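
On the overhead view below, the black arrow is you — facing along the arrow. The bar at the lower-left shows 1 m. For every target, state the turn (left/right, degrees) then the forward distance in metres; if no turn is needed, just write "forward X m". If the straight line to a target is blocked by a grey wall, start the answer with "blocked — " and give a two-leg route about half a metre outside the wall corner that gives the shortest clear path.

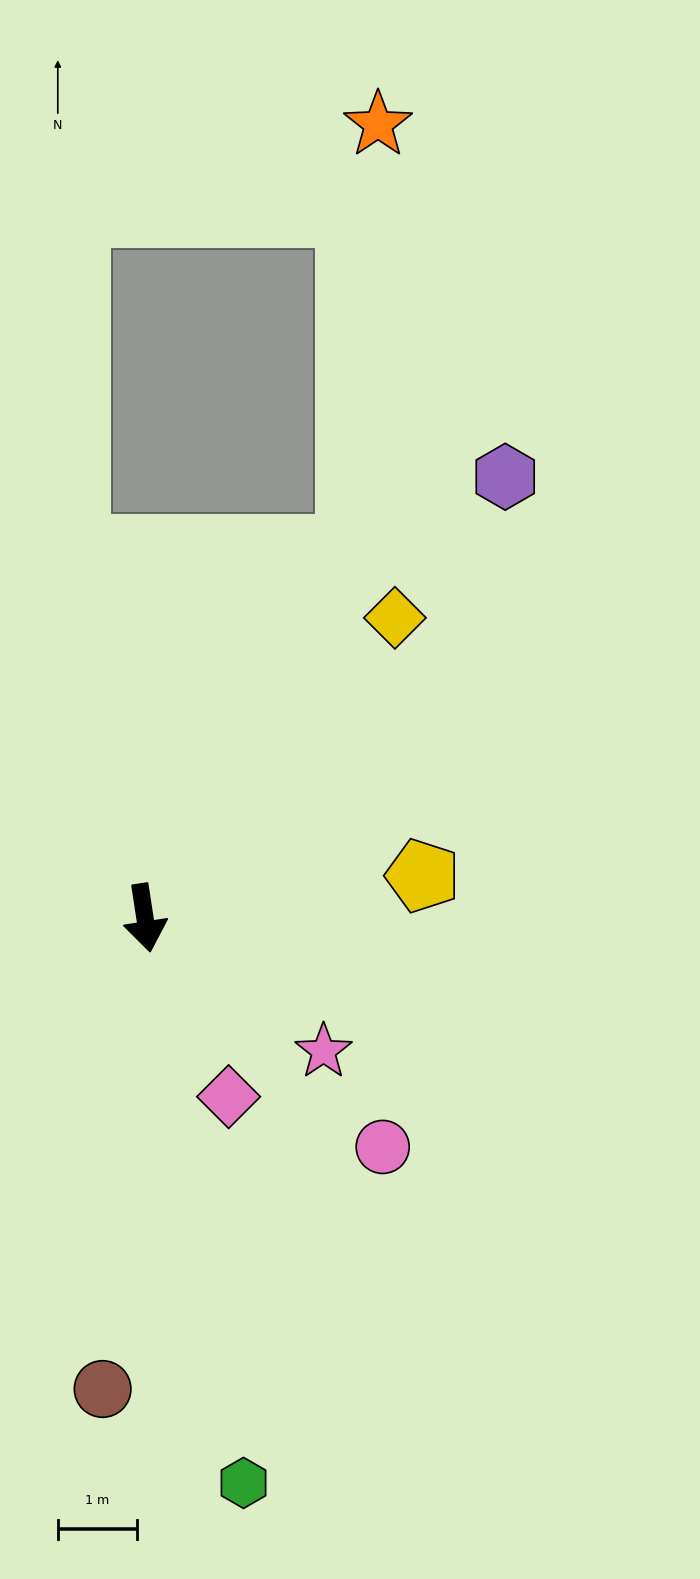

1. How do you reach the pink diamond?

turn left 16°, forward 2.5 m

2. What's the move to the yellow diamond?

turn left 132°, forward 4.9 m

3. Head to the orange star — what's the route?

blocked — turn left 142°, forward 5.3 m, then turn left 25°, forward 5.4 m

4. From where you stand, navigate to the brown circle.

turn right 14°, forward 6.0 m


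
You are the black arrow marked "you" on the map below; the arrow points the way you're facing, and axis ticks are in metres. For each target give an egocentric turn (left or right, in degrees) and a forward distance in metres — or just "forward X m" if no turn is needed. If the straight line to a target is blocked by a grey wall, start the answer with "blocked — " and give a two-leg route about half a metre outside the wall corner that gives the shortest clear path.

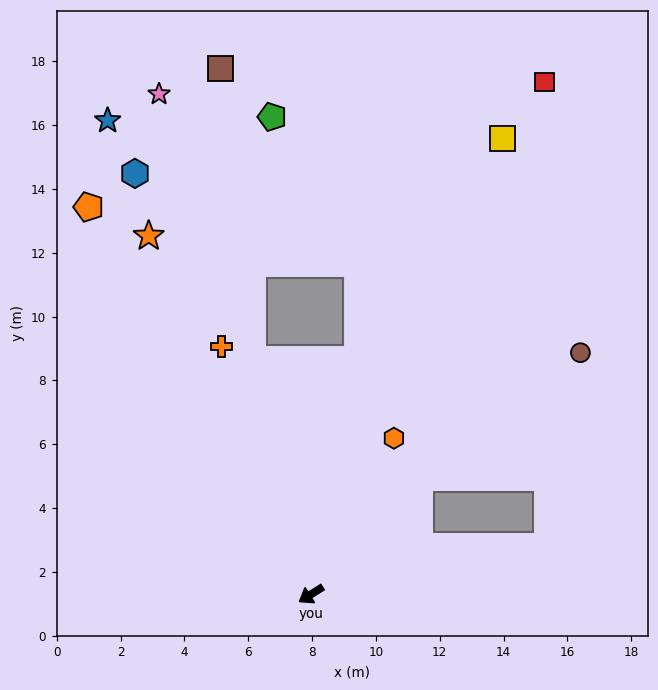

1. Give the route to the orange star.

turn right 98°, forward 12.3 m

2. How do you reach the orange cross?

turn right 102°, forward 8.3 m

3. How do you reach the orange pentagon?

turn right 92°, forward 14.0 m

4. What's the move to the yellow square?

turn right 145°, forward 15.5 m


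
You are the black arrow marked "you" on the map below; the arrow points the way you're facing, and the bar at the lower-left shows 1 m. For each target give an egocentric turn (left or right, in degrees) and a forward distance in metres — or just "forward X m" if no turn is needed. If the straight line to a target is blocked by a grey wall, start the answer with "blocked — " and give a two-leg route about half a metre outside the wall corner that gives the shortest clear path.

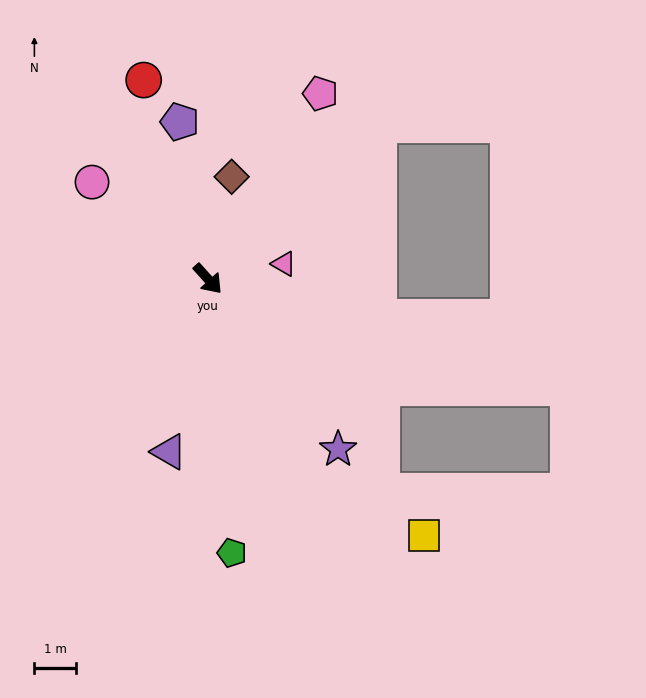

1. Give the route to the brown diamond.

turn left 125°, forward 2.5 m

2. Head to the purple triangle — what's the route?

turn right 55°, forward 4.3 m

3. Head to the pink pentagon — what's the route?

turn left 107°, forward 5.2 m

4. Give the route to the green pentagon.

turn right 37°, forward 6.6 m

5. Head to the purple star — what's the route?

turn right 5°, forward 5.2 m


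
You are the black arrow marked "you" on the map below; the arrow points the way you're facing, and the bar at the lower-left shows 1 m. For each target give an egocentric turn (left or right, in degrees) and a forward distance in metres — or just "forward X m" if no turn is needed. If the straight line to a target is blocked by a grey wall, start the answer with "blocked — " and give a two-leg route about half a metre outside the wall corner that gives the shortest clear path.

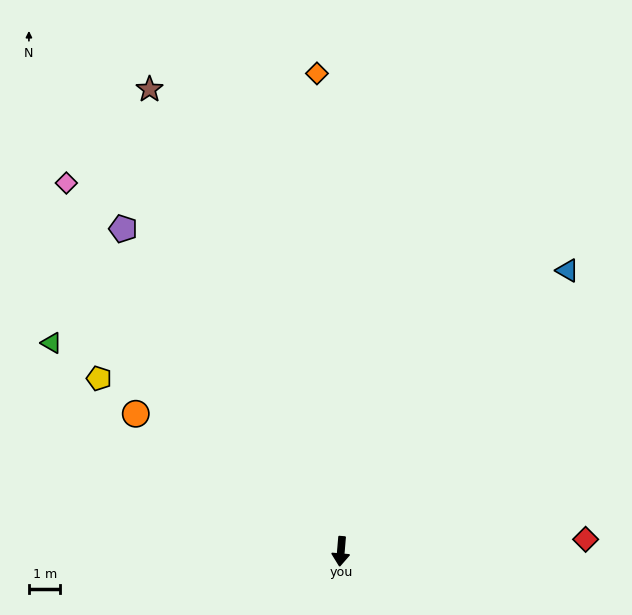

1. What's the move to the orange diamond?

turn right 172°, forward 15.2 m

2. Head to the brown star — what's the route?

turn right 153°, forward 15.9 m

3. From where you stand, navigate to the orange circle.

turn right 119°, forward 7.9 m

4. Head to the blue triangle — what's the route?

turn left 146°, forward 11.5 m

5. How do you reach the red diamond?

turn left 98°, forward 7.8 m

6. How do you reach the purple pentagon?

turn right 141°, forward 12.4 m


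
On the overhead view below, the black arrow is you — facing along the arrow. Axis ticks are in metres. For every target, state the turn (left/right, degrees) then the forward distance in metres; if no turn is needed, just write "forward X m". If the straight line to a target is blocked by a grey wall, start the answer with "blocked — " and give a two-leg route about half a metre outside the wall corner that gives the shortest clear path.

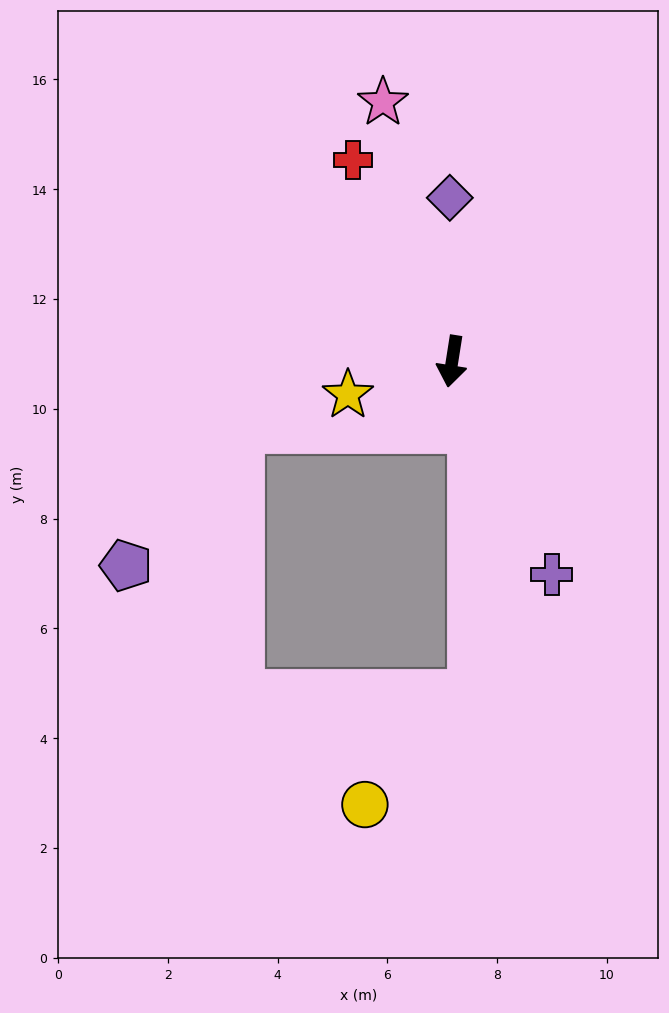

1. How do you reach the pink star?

turn right 156°, forward 4.9 m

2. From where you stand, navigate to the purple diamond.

turn right 170°, forward 3.0 m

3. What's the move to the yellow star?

turn right 63°, forward 2.0 m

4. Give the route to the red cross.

turn right 145°, forward 4.1 m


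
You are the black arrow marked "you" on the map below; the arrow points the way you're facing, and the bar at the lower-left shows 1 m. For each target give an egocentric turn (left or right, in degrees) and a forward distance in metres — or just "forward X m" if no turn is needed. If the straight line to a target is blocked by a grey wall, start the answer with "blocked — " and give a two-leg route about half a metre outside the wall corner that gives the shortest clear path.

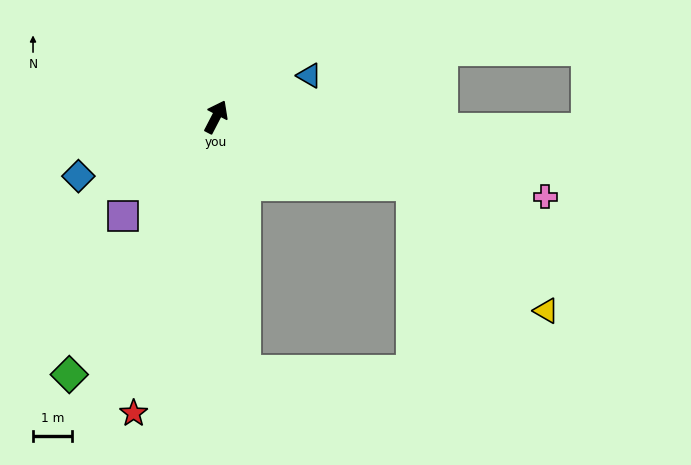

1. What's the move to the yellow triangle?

blocked — turn right 82°, forward 5.3 m, then turn right 24°, forward 4.7 m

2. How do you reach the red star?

turn right 168°, forward 7.9 m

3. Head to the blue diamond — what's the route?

turn left 141°, forward 3.9 m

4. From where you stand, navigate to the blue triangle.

turn right 39°, forward 2.6 m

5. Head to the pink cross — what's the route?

turn right 76°, forward 8.7 m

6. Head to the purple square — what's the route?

turn left 164°, forward 3.5 m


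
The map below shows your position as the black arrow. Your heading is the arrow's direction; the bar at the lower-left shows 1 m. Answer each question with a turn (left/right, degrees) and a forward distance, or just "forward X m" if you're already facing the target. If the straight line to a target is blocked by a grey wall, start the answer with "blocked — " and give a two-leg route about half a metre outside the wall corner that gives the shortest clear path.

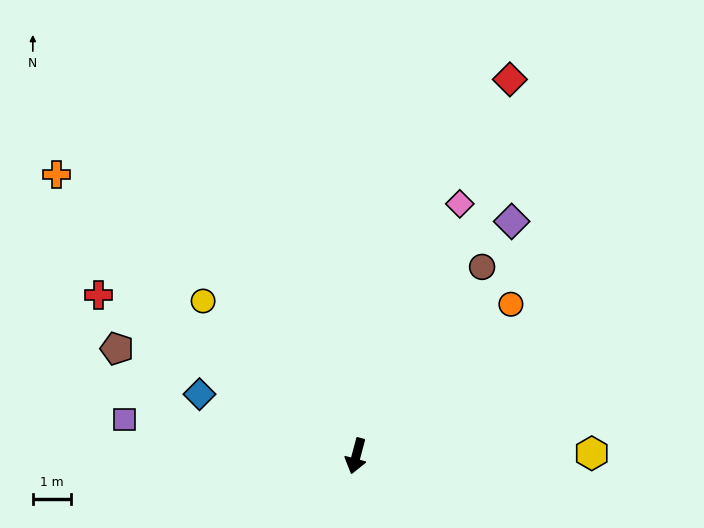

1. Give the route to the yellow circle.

turn right 120°, forward 5.7 m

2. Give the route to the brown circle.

turn left 161°, forward 5.9 m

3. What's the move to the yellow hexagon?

turn left 106°, forward 6.1 m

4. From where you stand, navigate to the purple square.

turn right 84°, forward 6.1 m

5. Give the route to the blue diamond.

turn right 97°, forward 4.4 m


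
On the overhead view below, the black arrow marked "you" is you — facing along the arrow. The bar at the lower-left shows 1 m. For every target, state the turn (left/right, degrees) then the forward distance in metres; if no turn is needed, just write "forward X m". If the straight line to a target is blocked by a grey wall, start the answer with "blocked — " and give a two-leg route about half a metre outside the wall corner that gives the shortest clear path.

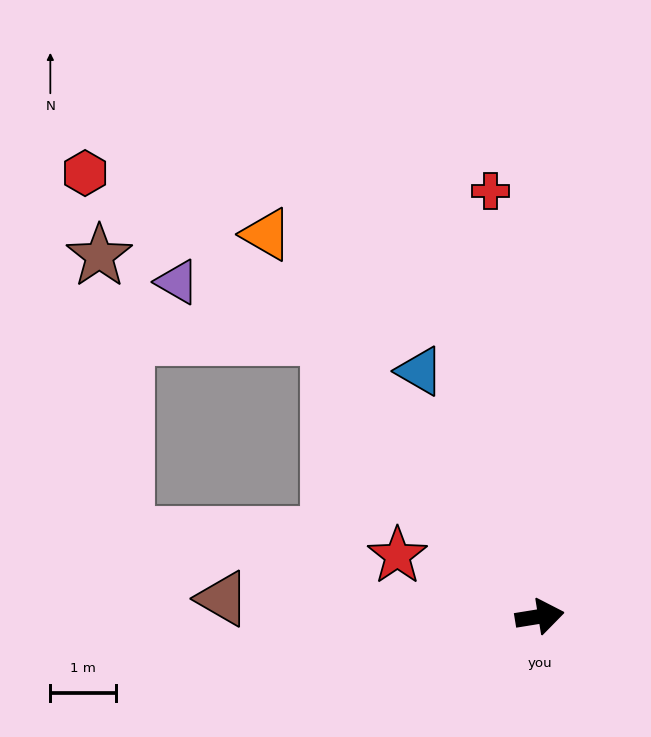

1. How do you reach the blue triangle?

turn left 107°, forward 4.1 m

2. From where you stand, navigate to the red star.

turn left 148°, forward 2.3 m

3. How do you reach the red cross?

turn left 87°, forward 6.5 m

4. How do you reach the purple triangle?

blocked — turn left 118°, forward 5.3 m, then turn left 33°, forward 2.4 m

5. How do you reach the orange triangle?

turn left 116°, forward 7.1 m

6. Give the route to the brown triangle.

turn left 168°, forward 4.8 m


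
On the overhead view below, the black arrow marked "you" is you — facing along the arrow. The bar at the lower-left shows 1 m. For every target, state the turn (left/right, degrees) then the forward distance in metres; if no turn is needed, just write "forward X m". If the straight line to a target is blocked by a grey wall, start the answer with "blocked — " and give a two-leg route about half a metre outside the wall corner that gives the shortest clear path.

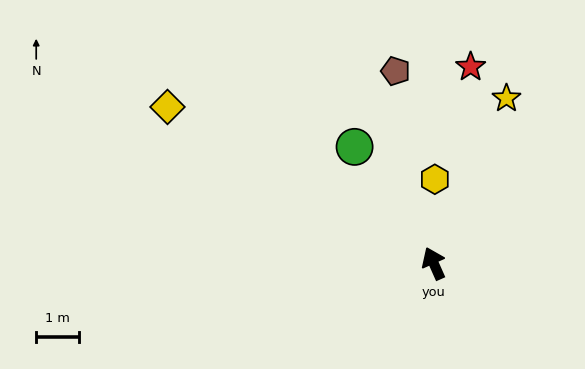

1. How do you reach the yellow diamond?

turn left 36°, forward 7.1 m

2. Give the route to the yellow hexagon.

turn right 25°, forward 1.9 m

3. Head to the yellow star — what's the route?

turn right 48°, forward 4.2 m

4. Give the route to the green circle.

turn left 10°, forward 3.3 m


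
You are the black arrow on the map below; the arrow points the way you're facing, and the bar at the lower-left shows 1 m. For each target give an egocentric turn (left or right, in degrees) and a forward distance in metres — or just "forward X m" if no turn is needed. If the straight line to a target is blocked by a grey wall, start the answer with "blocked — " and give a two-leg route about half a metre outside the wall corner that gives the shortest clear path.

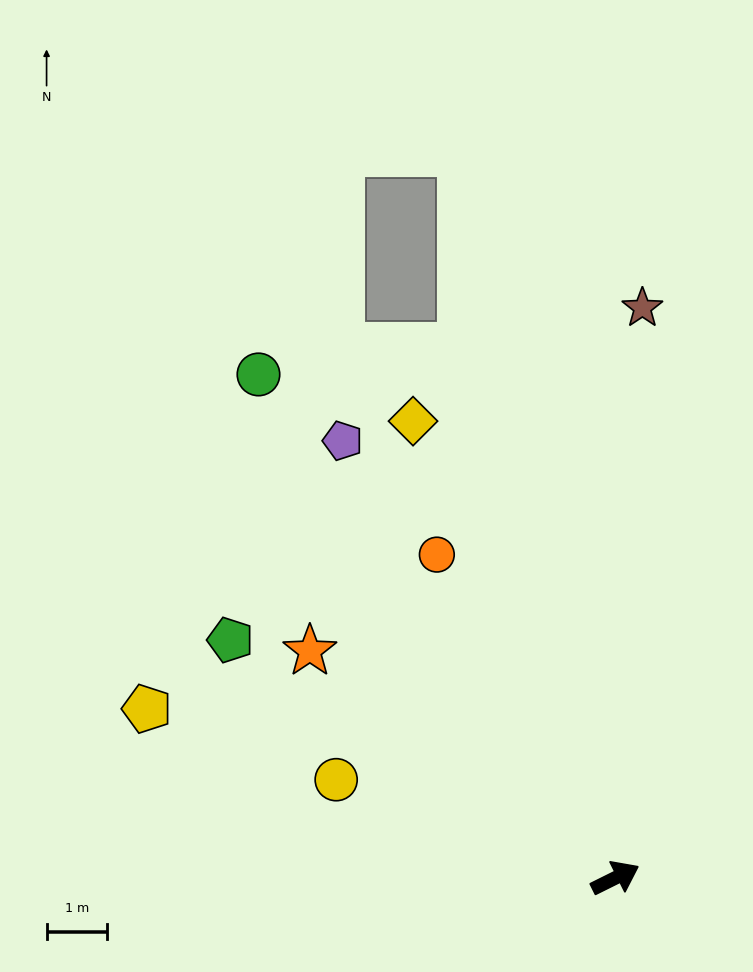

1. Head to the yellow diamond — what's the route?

turn left 87°, forward 8.2 m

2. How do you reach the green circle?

turn left 99°, forward 10.1 m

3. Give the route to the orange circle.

turn left 92°, forward 6.1 m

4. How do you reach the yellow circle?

turn left 134°, forward 4.9 m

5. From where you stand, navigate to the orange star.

turn left 117°, forward 6.3 m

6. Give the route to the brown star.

turn left 61°, forward 9.4 m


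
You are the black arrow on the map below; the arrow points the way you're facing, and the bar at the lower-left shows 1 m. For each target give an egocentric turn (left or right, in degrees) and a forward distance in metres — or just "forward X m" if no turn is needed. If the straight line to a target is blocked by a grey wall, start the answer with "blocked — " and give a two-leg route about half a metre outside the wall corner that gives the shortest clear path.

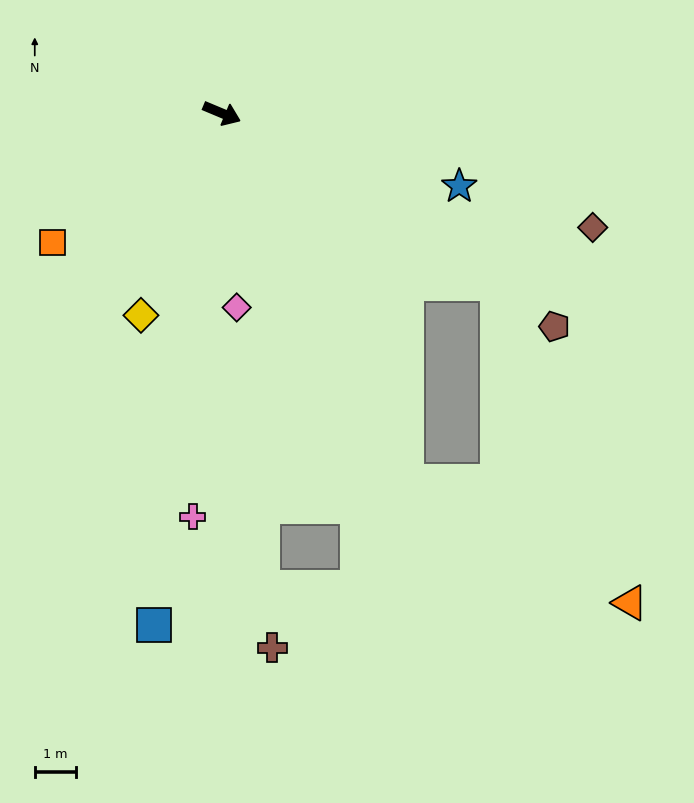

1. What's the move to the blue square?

turn right 75°, forward 12.6 m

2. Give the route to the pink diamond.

turn right 63°, forward 4.8 m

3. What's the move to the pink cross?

turn right 71°, forward 9.9 m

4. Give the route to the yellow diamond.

turn right 89°, forward 5.3 m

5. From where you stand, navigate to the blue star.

turn left 6°, forward 6.1 m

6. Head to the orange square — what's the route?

turn right 120°, forward 5.2 m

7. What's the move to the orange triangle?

blocked — turn right 41°, forward 10.1 m, then turn left 35°, forward 6.2 m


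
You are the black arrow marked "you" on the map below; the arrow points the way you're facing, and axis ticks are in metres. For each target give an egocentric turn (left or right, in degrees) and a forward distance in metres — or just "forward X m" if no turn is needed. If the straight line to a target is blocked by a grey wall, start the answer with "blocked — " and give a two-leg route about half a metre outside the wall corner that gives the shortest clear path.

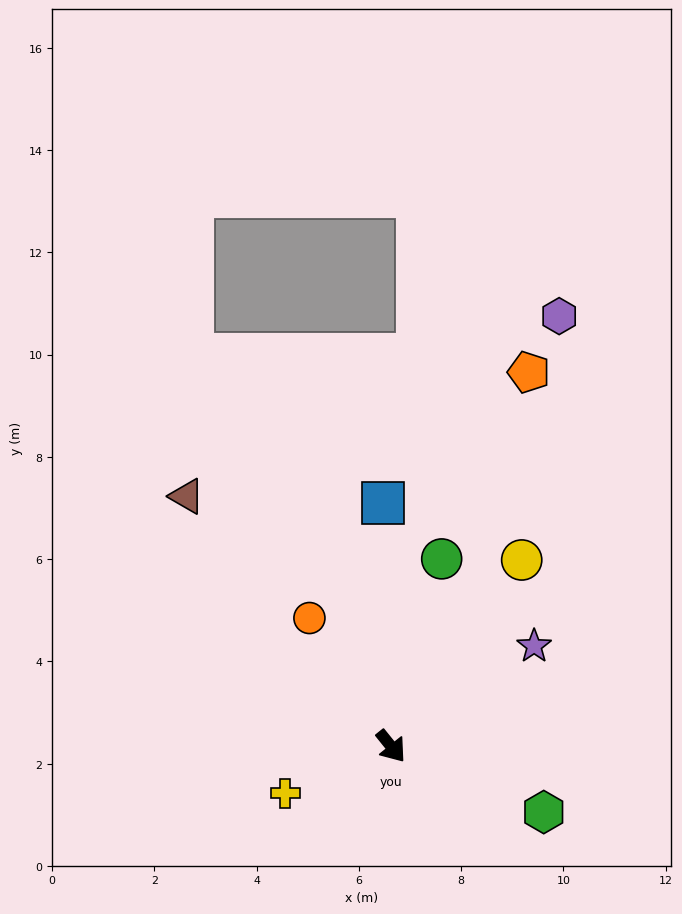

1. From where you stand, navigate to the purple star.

turn left 86°, forward 3.4 m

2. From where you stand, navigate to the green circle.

turn left 126°, forward 3.8 m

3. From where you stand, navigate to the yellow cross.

turn right 105°, forward 2.3 m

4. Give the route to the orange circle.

turn left 174°, forward 3.0 m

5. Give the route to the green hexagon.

turn left 28°, forward 3.3 m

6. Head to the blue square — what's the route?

turn left 143°, forward 4.8 m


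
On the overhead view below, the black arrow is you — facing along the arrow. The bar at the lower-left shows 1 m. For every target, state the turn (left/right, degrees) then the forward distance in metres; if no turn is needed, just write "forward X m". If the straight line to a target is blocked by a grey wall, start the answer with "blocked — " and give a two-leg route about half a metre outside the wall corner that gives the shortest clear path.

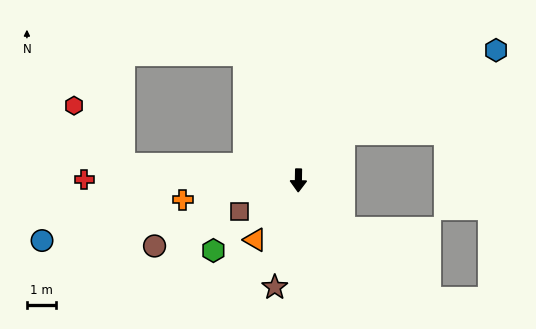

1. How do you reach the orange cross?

turn right 79°, forward 4.0 m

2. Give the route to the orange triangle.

turn right 35°, forward 2.5 m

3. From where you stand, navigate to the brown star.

turn right 12°, forward 3.8 m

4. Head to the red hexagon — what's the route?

blocked — turn right 94°, forward 6.1 m, then turn right 45°, forward 2.7 m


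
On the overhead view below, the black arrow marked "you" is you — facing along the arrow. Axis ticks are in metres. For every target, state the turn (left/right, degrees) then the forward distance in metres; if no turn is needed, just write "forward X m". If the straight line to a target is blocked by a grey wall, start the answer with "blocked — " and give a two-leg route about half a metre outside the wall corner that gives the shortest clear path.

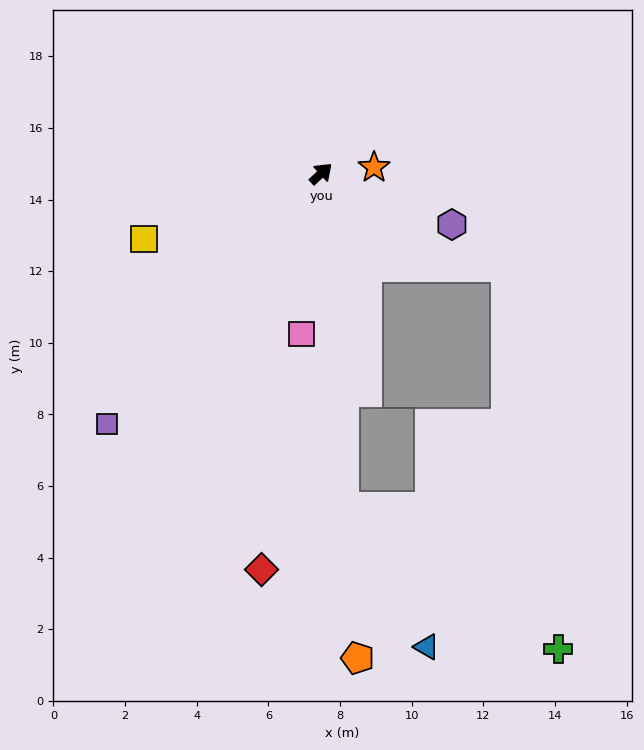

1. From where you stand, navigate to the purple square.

turn right 173°, forward 9.2 m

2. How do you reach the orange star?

turn right 36°, forward 1.5 m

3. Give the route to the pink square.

turn right 140°, forward 4.5 m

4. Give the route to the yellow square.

turn left 158°, forward 5.3 m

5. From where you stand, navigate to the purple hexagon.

turn right 64°, forward 3.9 m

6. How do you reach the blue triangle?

blocked — turn right 129°, forward 9.3 m, then turn left 27°, forward 4.5 m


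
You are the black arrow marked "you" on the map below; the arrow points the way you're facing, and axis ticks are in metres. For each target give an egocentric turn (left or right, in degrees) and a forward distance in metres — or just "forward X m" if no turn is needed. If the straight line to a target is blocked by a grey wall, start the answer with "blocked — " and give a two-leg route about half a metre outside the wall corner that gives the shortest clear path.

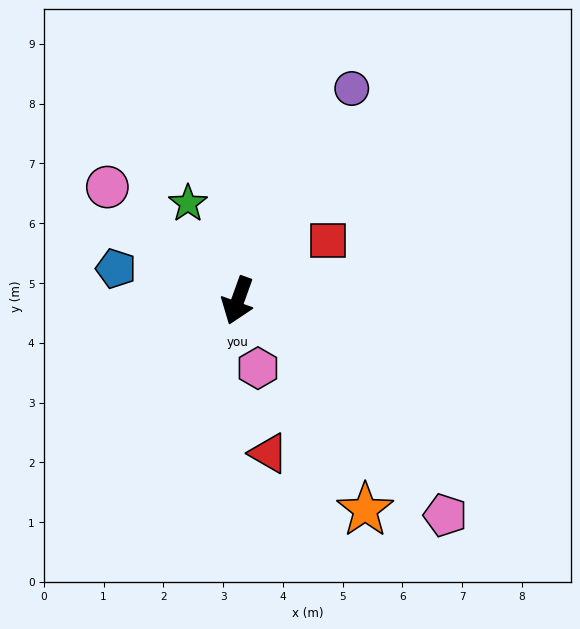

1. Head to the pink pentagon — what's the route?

turn left 64°, forward 5.0 m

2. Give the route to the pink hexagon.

turn left 36°, forward 1.2 m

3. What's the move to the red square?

turn left 143°, forward 1.8 m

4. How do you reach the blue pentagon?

turn right 85°, forward 2.1 m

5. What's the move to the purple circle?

turn left 172°, forward 4.0 m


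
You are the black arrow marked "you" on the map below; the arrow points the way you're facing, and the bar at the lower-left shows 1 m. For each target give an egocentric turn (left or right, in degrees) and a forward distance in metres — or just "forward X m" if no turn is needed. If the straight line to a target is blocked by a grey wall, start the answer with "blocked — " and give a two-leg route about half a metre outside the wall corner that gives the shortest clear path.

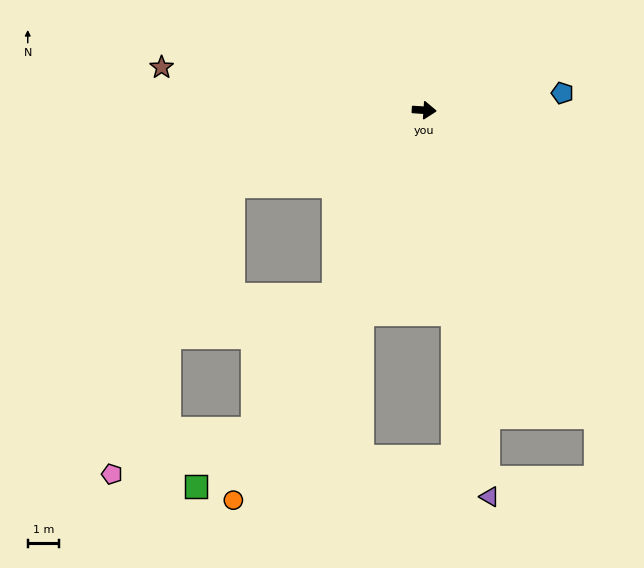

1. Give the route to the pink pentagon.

blocked — turn right 155°, forward 6.6 m, then turn left 46°, forward 10.0 m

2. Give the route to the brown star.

turn left 174°, forward 8.5 m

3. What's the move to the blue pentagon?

turn left 11°, forward 4.4 m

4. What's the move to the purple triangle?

turn right 77°, forward 12.5 m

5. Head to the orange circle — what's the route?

turn right 112°, forward 13.8 m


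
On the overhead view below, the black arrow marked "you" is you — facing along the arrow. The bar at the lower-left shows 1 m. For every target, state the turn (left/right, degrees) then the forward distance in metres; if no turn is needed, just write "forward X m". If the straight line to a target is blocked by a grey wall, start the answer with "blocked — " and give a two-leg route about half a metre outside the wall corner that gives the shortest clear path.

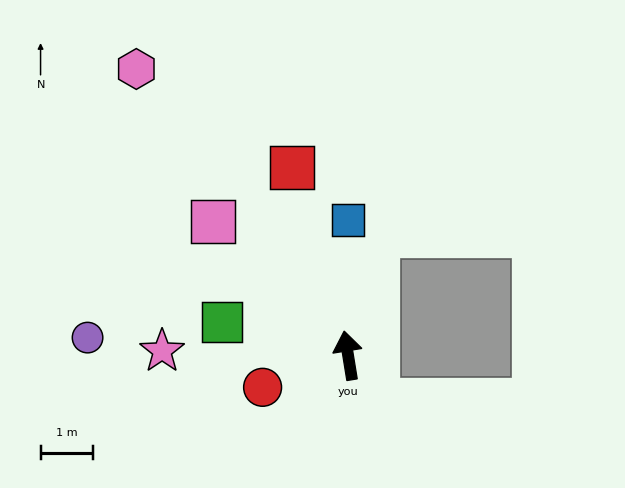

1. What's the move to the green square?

turn left 66°, forward 2.5 m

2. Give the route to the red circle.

turn left 101°, forward 1.7 m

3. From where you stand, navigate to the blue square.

turn right 9°, forward 2.6 m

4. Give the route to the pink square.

turn left 36°, forward 3.6 m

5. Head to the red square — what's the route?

turn left 7°, forward 3.7 m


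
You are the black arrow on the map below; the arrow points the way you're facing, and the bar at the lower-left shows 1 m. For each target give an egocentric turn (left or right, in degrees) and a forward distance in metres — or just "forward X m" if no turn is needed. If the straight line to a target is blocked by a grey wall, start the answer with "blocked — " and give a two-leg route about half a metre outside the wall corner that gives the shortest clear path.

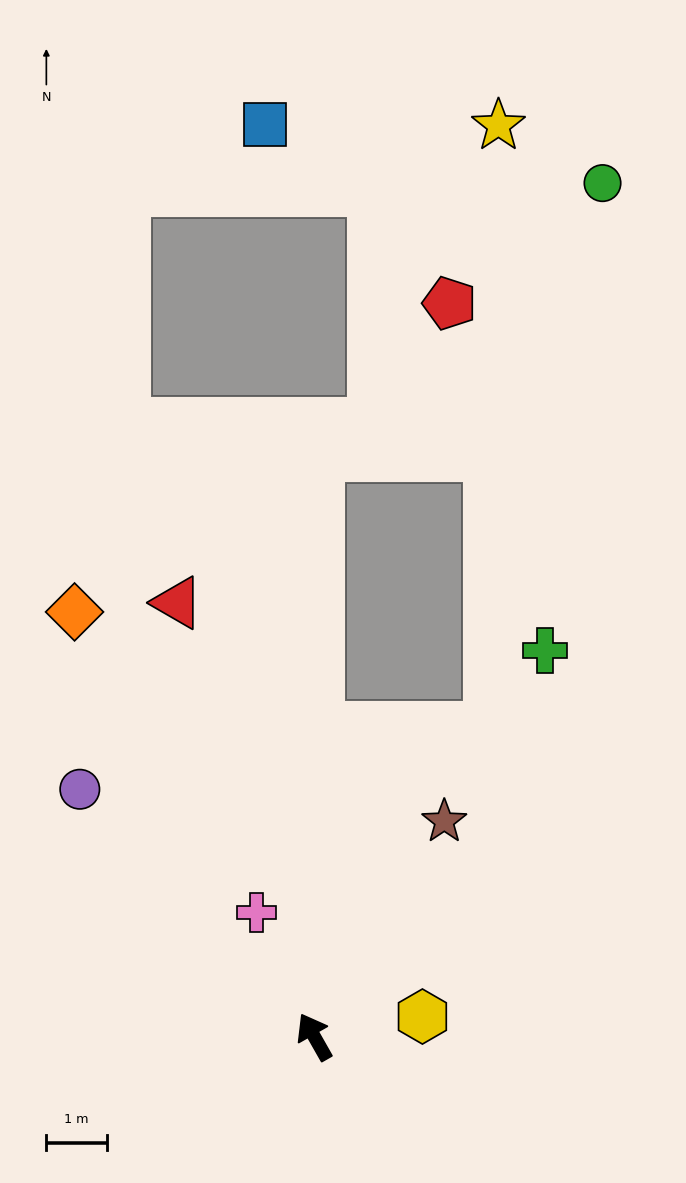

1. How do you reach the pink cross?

turn right 4°, forward 2.3 m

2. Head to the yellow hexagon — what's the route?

turn right 109°, forward 1.8 m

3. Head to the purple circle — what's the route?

turn left 14°, forward 5.7 m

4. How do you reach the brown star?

turn right 61°, forward 4.2 m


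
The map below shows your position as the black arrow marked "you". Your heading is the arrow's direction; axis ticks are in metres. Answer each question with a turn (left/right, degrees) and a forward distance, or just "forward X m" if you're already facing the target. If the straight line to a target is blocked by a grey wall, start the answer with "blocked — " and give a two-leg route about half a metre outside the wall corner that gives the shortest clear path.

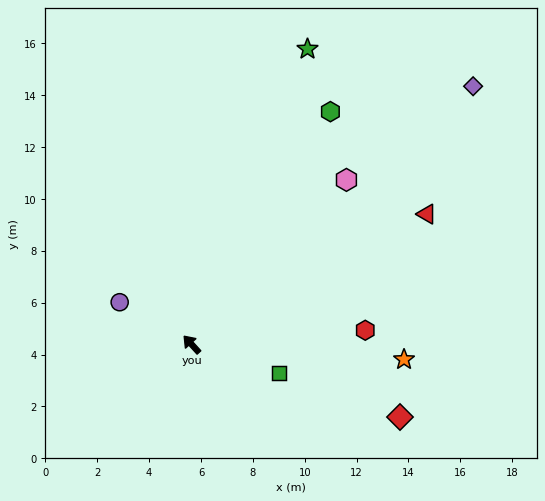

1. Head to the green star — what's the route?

turn right 64°, forward 12.2 m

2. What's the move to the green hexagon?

turn right 73°, forward 10.4 m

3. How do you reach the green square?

turn right 150°, forward 3.6 m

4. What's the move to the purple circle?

turn left 17°, forward 3.2 m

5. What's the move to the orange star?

turn right 136°, forward 8.2 m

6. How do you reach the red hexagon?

turn right 128°, forward 6.7 m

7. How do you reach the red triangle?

turn right 103°, forward 10.4 m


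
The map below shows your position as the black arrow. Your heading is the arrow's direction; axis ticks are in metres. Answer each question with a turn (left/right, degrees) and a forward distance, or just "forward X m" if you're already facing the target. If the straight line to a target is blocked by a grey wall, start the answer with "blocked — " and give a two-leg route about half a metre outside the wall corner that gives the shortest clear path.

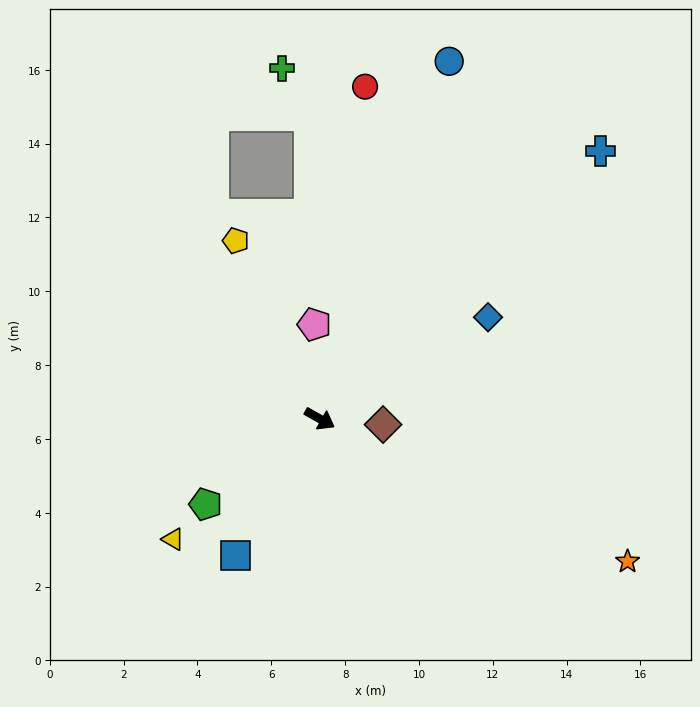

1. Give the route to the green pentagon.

turn right 114°, forward 3.9 m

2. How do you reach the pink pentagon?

turn left 123°, forward 2.6 m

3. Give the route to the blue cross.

turn left 73°, forward 10.5 m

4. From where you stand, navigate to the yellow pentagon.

turn left 145°, forward 5.3 m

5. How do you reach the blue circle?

turn left 99°, forward 10.3 m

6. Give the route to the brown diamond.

turn left 24°, forward 1.7 m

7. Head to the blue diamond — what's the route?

turn left 60°, forward 5.3 m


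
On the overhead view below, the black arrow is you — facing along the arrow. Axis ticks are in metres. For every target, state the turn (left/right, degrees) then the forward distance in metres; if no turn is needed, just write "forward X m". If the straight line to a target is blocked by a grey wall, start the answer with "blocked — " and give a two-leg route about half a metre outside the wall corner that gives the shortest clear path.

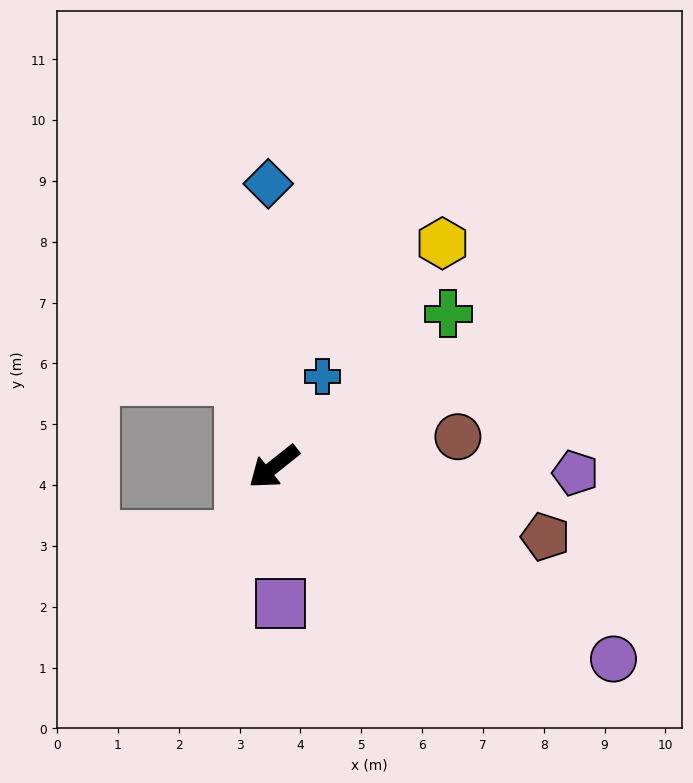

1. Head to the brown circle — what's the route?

turn left 151°, forward 3.1 m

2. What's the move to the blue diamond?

turn right 127°, forward 4.7 m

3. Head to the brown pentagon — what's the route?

turn left 127°, forward 4.6 m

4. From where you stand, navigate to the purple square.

turn left 54°, forward 2.2 m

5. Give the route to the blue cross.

turn right 157°, forward 1.7 m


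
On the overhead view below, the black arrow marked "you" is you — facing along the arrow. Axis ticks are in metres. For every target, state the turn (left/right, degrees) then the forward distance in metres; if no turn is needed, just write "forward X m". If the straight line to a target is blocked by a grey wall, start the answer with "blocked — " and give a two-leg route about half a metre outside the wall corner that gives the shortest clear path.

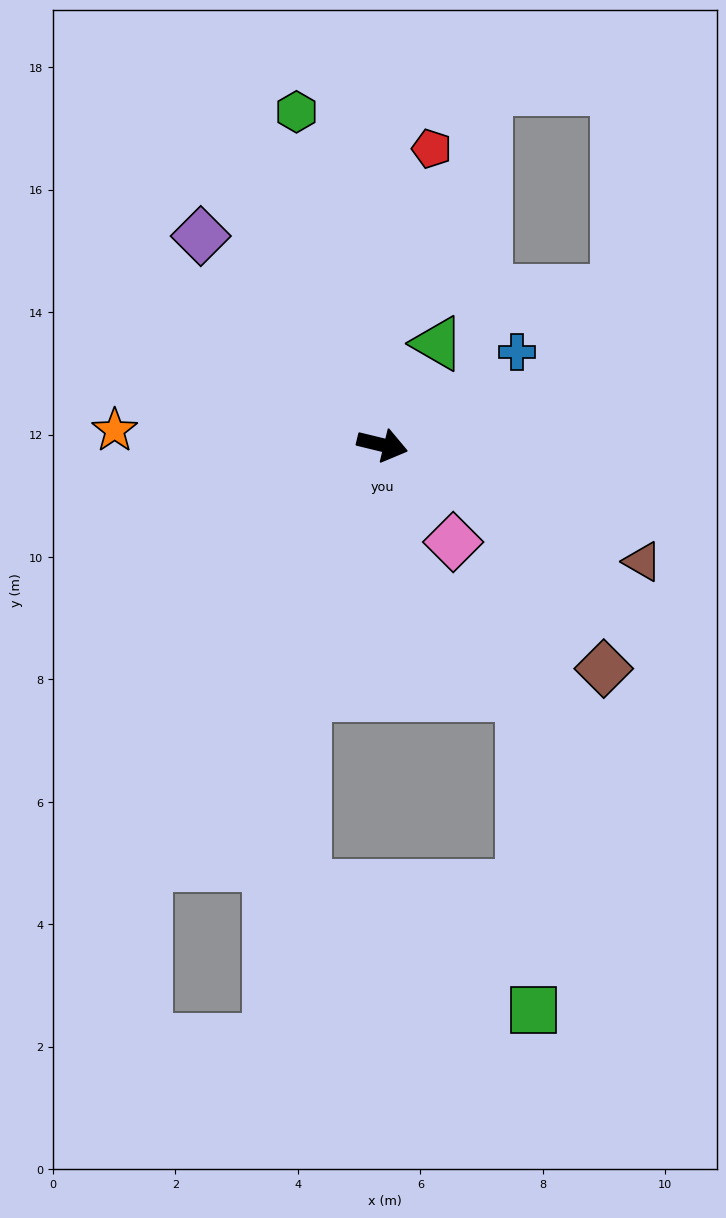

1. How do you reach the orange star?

turn right 169°, forward 4.4 m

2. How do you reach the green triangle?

turn left 75°, forward 1.9 m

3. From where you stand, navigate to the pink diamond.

turn right 40°, forward 2.0 m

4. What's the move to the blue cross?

turn left 48°, forward 2.7 m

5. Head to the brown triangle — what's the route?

turn right 10°, forward 4.7 m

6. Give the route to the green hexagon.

turn left 118°, forward 5.6 m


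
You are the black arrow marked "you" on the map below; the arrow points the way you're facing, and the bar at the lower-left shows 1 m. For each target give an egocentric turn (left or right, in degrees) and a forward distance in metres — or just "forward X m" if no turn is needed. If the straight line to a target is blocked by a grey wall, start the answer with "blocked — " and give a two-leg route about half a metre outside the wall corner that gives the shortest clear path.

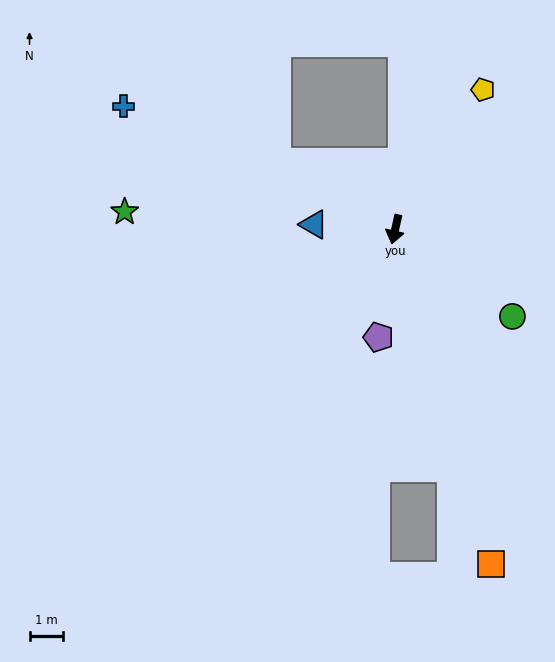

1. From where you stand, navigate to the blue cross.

turn right 101°, forward 8.9 m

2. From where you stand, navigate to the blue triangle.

turn right 81°, forward 2.4 m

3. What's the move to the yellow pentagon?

turn left 161°, forward 4.9 m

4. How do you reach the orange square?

turn left 29°, forward 10.4 m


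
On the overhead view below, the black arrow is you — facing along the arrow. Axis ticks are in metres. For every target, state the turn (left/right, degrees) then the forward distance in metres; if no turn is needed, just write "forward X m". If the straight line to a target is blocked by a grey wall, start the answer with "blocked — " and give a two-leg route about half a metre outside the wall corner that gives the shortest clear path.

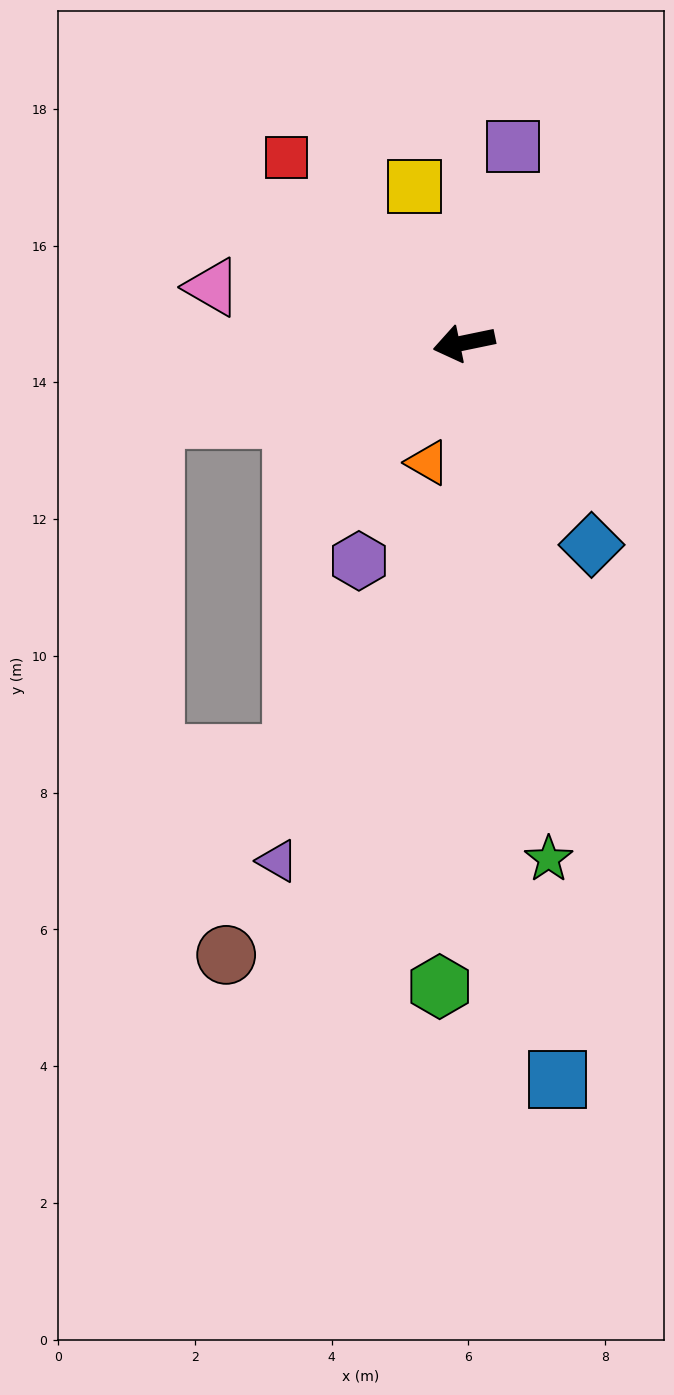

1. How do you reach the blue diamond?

turn left 111°, forward 3.5 m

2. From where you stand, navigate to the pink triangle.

turn right 24°, forward 3.8 m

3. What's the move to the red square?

turn right 58°, forward 3.8 m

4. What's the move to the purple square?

turn right 116°, forward 3.0 m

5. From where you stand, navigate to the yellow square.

turn right 84°, forward 2.4 m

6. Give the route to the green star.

turn left 88°, forward 7.6 m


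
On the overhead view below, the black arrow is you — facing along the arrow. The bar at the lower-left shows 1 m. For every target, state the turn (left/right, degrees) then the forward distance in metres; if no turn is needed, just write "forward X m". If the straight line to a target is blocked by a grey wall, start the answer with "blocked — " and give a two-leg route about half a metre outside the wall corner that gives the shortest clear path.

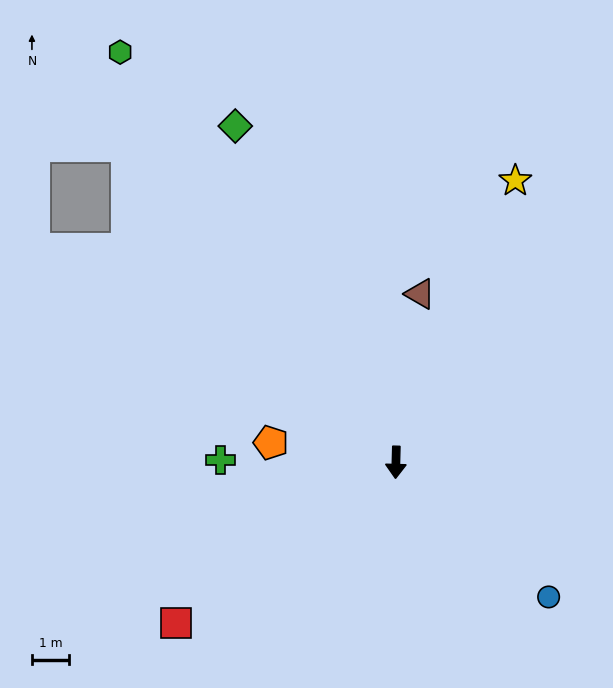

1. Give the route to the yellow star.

turn left 159°, forward 8.3 m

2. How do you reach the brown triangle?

turn left 173°, forward 4.6 m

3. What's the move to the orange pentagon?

turn right 97°, forward 3.4 m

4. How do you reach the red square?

turn right 52°, forward 7.4 m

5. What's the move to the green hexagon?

turn right 145°, forward 13.4 m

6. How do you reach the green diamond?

turn right 153°, forward 10.1 m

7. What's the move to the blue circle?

turn left 50°, forward 5.5 m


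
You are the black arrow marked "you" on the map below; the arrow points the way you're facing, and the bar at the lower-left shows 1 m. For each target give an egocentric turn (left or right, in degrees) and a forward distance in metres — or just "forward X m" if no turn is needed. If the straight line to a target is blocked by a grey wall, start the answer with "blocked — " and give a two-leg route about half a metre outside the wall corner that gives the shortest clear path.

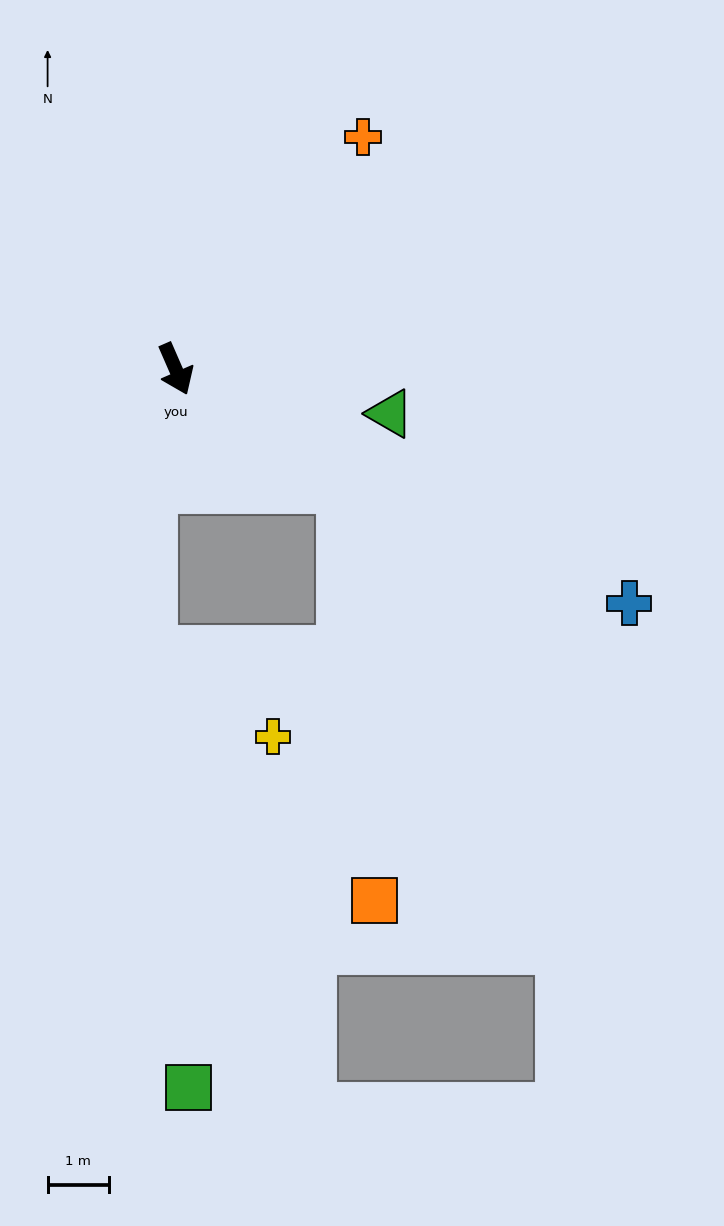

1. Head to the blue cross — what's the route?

turn left 39°, forward 8.3 m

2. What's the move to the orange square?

blocked — turn left 31°, forward 3.3 m, then turn right 50°, forward 6.7 m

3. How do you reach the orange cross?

turn left 117°, forward 4.8 m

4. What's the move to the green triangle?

turn left 55°, forward 3.6 m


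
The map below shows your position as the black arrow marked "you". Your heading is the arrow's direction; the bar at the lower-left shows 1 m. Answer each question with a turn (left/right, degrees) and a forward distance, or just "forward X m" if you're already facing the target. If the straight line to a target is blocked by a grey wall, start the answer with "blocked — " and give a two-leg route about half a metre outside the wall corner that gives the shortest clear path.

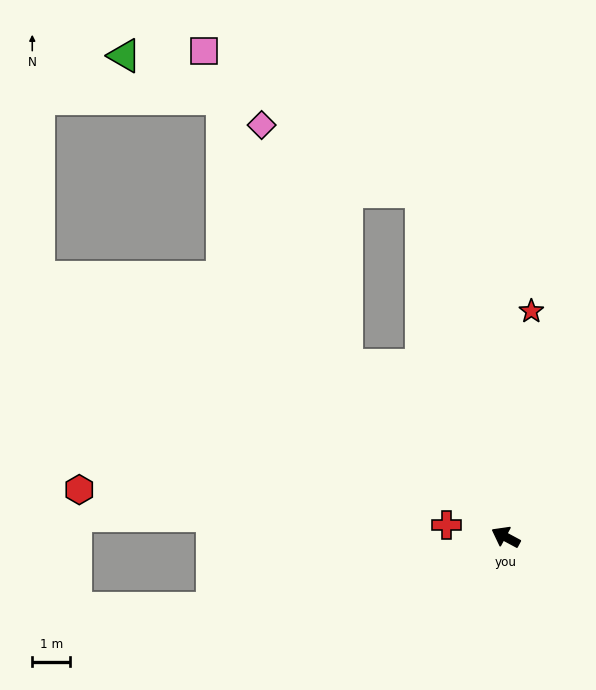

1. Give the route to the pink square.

blocked — turn right 19°, forward 6.2 m, then turn right 18°, forward 9.1 m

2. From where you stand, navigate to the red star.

turn right 68°, forward 6.0 m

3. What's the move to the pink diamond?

blocked — turn right 19°, forward 6.2 m, then turn right 23°, forward 6.7 m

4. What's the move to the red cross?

turn left 17°, forward 1.6 m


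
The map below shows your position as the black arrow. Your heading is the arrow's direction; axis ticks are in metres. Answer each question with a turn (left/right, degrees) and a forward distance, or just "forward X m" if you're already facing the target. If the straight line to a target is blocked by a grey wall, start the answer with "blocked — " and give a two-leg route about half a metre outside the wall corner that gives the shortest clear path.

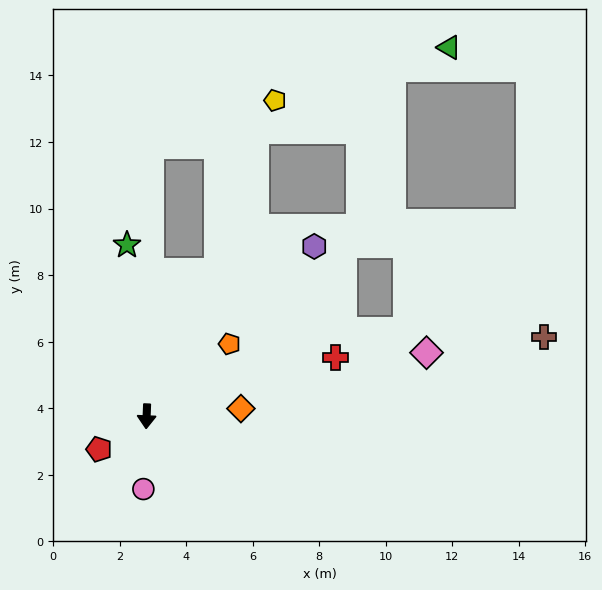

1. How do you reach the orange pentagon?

turn left 133°, forward 3.3 m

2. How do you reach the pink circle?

forward 2.2 m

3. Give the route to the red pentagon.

turn right 53°, forward 1.7 m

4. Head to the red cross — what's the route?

turn left 110°, forward 5.9 m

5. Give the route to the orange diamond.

turn left 97°, forward 2.8 m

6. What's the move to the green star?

turn right 171°, forward 5.2 m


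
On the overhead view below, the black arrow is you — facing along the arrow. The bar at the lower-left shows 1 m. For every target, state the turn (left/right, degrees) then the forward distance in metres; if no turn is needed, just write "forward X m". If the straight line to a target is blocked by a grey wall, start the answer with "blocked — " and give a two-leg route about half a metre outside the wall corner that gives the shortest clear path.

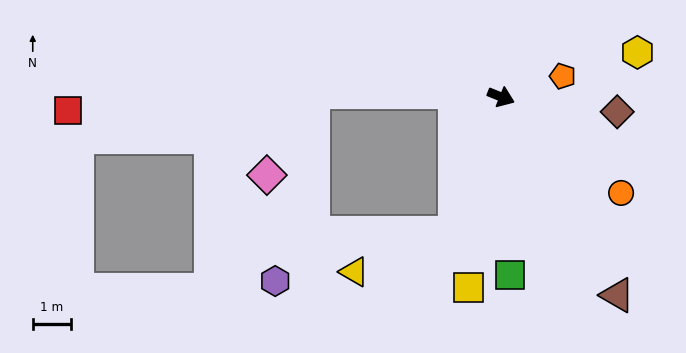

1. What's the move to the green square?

turn right 65°, forward 4.6 m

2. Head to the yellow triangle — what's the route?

blocked — turn right 87°, forward 3.7 m, then turn right 49°, forward 2.8 m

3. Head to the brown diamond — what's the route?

turn left 15°, forward 3.0 m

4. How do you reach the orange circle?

turn right 17°, forward 4.0 m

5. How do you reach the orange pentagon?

turn left 41°, forward 1.7 m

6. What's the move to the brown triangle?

turn right 38°, forward 6.0 m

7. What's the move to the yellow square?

turn right 78°, forward 5.0 m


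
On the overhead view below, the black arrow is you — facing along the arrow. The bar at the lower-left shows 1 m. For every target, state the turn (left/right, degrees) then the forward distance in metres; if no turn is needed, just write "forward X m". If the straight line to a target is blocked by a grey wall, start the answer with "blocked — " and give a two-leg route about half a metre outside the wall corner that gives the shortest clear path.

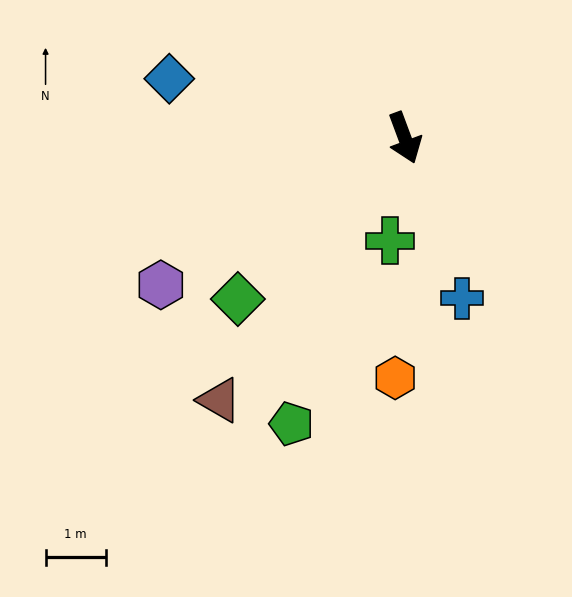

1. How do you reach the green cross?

turn right 28°, forward 1.7 m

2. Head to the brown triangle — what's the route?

turn right 56°, forward 5.3 m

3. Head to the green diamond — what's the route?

turn right 66°, forward 3.8 m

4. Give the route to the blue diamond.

turn right 125°, forward 4.0 m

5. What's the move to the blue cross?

forward 2.8 m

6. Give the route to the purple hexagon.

turn right 79°, forward 4.7 m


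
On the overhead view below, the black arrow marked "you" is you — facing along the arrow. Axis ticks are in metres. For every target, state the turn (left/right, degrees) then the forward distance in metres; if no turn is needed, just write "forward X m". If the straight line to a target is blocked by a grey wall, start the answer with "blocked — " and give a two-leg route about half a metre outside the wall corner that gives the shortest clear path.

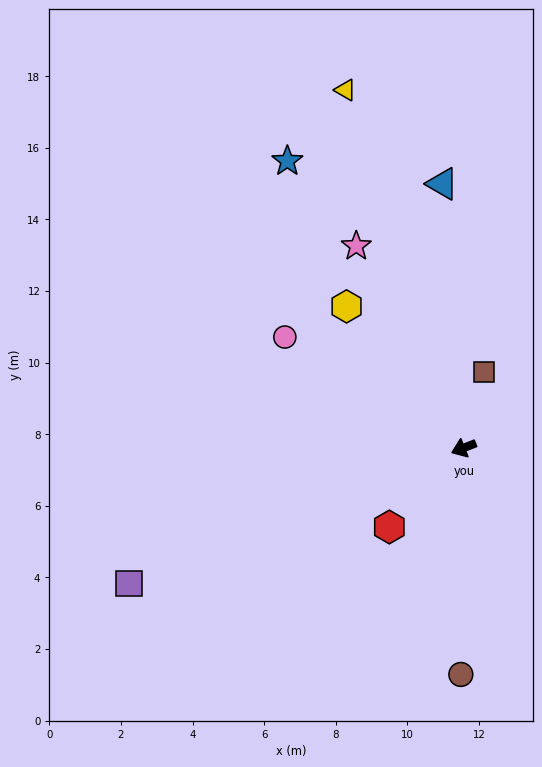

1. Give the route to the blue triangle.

turn right 107°, forward 7.4 m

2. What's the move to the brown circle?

turn left 68°, forward 6.3 m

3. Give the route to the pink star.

turn right 84°, forward 6.4 m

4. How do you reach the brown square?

turn right 127°, forward 2.2 m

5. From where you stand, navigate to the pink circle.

turn right 53°, forward 5.9 m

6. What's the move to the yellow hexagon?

turn right 72°, forward 5.1 m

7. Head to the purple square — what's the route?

forward 10.1 m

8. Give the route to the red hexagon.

turn left 25°, forward 3.0 m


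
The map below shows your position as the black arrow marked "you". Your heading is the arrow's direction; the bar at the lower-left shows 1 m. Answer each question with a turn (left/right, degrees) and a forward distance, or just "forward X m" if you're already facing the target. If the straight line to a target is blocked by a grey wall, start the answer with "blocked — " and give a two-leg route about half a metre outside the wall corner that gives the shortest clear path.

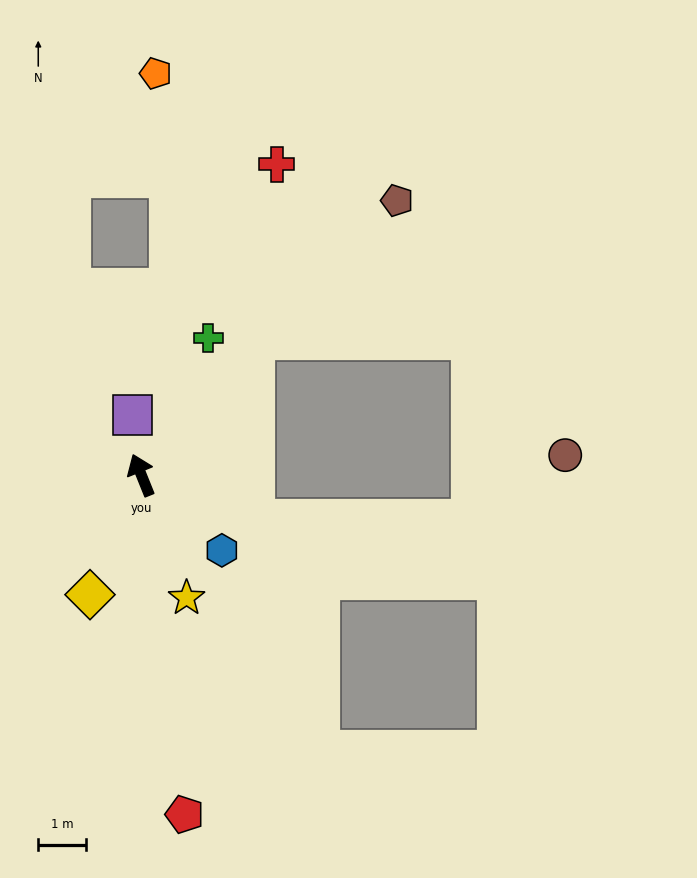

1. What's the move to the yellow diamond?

turn left 135°, forward 2.7 m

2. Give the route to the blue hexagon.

turn right 155°, forward 2.3 m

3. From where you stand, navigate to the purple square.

turn right 14°, forward 1.3 m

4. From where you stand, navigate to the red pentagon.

turn left 165°, forward 7.1 m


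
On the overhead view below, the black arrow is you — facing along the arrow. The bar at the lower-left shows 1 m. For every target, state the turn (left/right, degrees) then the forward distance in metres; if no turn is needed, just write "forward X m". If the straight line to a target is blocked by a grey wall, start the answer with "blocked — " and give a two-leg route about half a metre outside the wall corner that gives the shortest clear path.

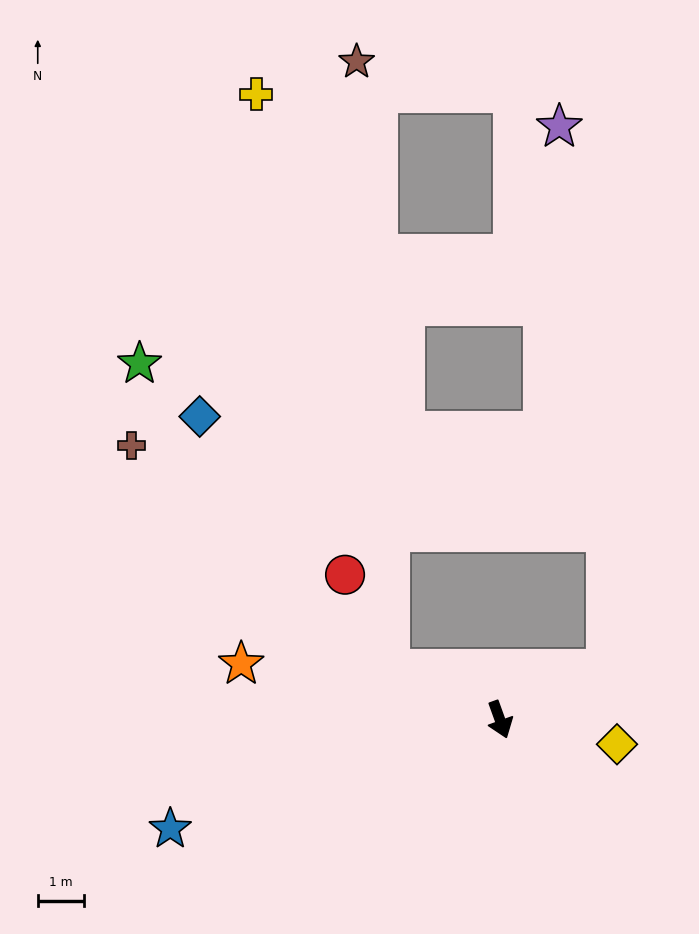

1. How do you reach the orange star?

turn right 122°, forward 5.7 m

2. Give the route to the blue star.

turn right 92°, forward 7.5 m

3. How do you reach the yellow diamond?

turn left 58°, forward 2.6 m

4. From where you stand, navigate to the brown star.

blocked — turn right 135°, forward 2.6 m, then turn right 62°, forward 13.1 m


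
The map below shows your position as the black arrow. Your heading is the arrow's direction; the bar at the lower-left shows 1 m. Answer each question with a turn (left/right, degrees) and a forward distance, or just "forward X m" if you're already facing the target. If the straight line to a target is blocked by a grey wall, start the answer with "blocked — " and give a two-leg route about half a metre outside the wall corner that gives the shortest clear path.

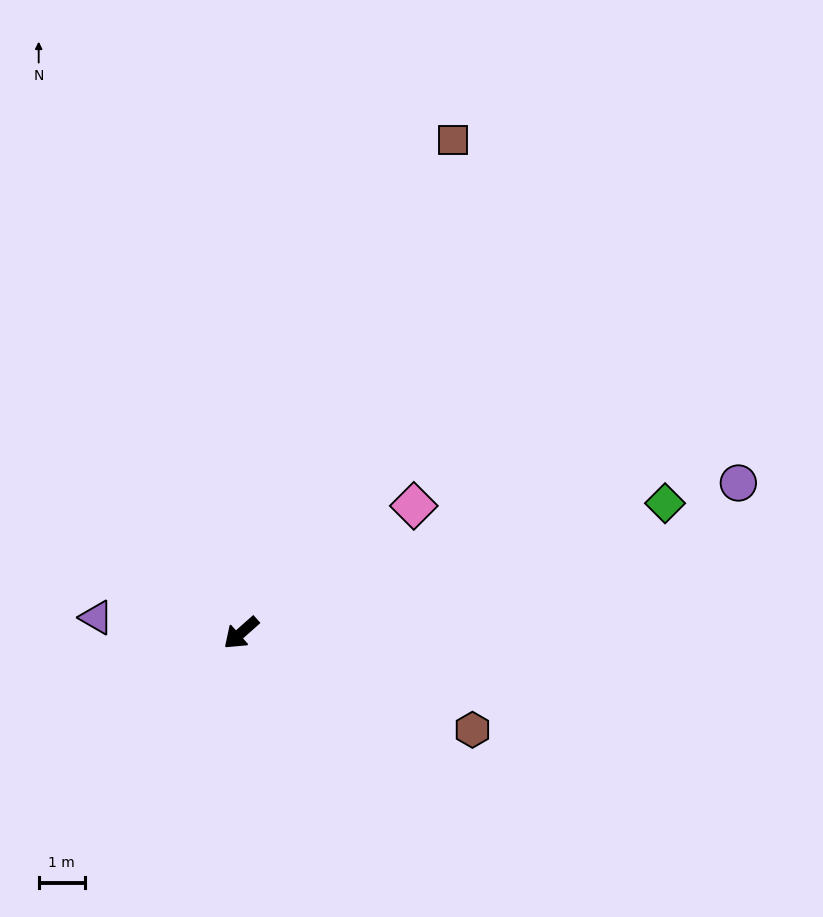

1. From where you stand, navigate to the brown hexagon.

turn left 116°, forward 5.5 m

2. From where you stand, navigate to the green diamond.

turn left 155°, forward 9.7 m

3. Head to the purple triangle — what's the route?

turn right 48°, forward 3.2 m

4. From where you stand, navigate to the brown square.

turn right 155°, forward 11.7 m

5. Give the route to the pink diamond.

turn left 175°, forward 4.7 m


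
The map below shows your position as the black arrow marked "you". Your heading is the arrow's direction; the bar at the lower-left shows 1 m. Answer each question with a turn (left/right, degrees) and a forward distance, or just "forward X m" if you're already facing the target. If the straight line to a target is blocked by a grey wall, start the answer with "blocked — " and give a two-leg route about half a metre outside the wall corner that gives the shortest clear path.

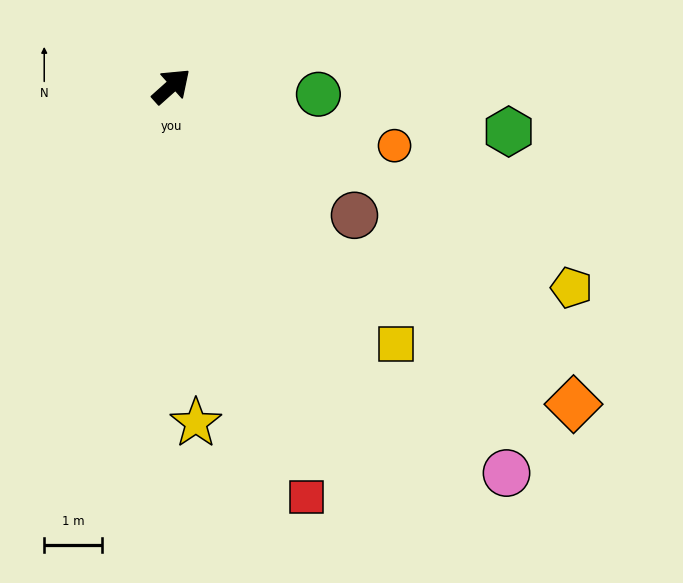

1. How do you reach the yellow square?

turn right 91°, forward 5.9 m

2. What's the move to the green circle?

turn right 45°, forward 2.5 m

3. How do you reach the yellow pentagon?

turn right 69°, forward 7.7 m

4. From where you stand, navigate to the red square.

turn right 114°, forward 7.4 m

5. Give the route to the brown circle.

turn right 77°, forward 3.8 m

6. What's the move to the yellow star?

turn right 128°, forward 5.8 m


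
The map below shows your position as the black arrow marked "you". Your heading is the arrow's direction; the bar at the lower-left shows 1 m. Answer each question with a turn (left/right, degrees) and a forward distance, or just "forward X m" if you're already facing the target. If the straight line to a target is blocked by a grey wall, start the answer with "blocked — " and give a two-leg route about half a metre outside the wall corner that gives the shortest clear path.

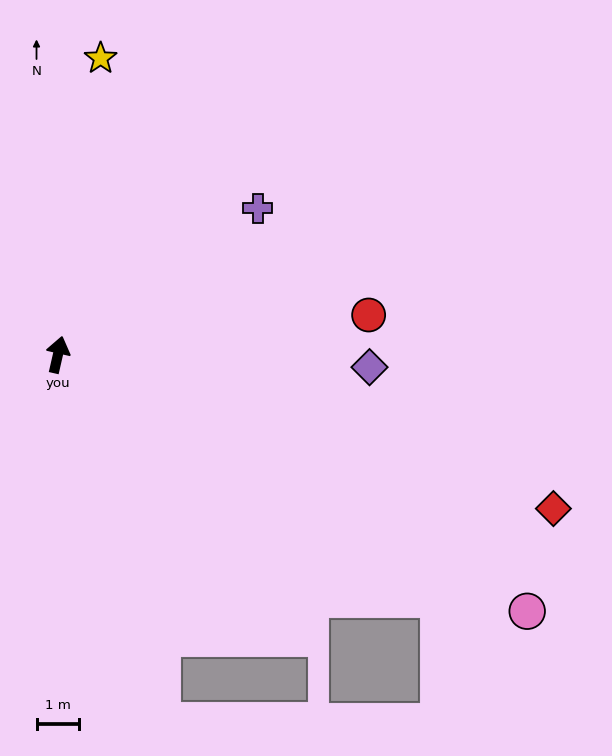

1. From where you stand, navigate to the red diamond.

turn right 94°, forward 12.1 m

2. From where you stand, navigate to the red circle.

turn right 70°, forward 7.3 m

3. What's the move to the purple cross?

turn right 41°, forward 5.8 m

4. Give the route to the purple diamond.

turn right 79°, forward 7.3 m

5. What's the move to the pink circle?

turn right 106°, forward 12.5 m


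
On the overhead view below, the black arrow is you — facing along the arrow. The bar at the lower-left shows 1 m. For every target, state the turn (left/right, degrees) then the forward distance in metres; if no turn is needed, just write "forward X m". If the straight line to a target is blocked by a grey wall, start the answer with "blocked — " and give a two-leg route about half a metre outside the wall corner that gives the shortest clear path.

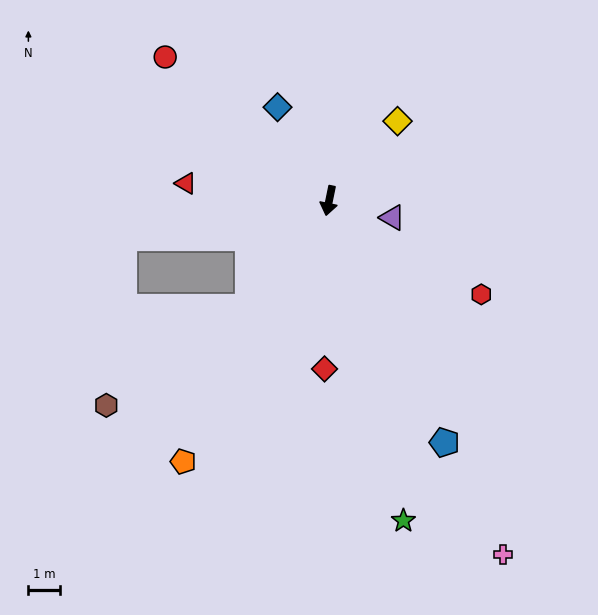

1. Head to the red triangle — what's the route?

turn right 85°, forward 4.5 m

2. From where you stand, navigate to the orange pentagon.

turn right 18°, forward 9.4 m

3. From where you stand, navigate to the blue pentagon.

turn left 37°, forward 8.4 m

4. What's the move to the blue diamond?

turn right 140°, forward 3.4 m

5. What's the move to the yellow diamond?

turn left 151°, forward 3.3 m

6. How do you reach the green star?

turn left 25°, forward 10.4 m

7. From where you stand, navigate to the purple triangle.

turn left 87°, forward 2.1 m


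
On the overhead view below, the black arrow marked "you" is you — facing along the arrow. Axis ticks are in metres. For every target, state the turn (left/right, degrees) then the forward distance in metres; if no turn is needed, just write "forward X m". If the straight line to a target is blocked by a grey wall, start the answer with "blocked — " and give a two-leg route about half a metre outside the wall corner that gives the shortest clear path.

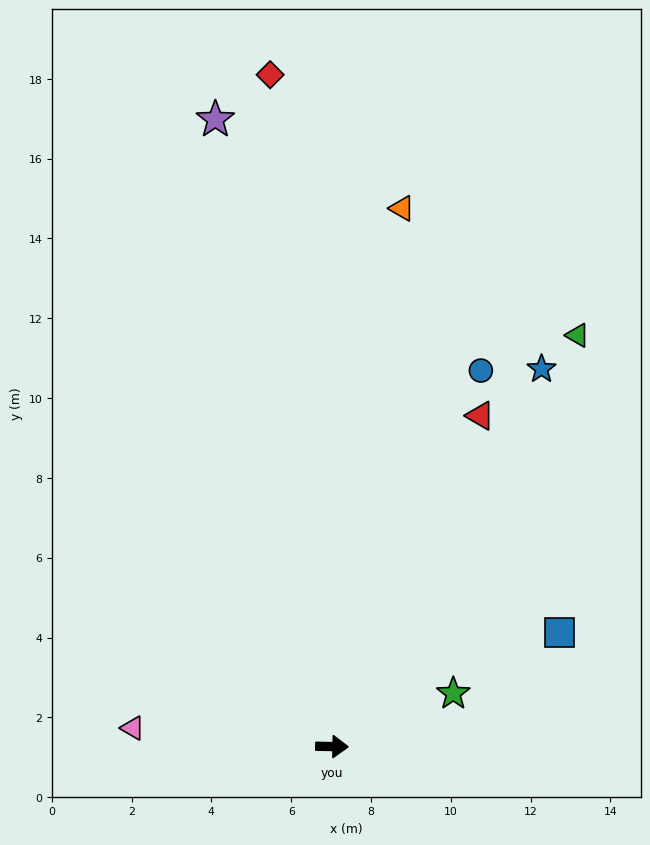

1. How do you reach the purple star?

turn left 102°, forward 16.0 m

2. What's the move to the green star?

turn left 25°, forward 3.3 m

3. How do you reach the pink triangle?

turn left 176°, forward 5.0 m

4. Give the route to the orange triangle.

turn left 84°, forward 13.6 m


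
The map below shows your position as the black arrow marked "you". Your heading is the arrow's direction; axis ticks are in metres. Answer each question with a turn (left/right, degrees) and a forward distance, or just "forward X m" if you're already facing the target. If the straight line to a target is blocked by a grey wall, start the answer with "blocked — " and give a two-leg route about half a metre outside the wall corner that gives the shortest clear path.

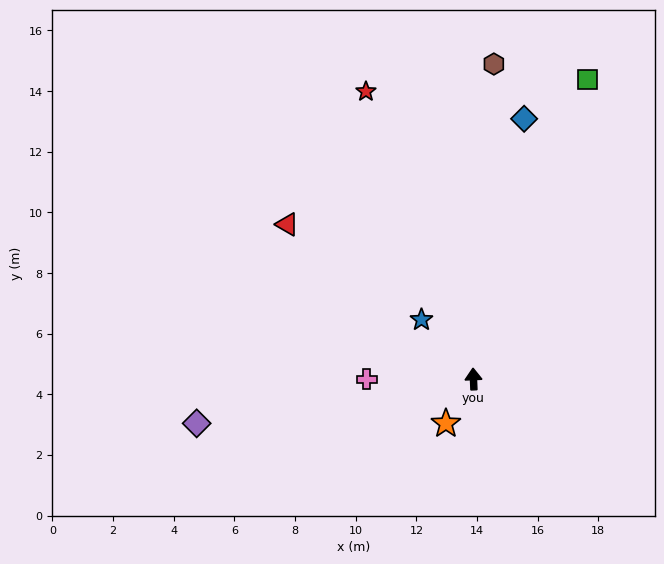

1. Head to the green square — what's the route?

turn right 23°, forward 10.6 m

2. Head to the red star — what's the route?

turn left 18°, forward 10.1 m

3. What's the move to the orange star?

turn left 146°, forward 1.7 m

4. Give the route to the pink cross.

turn left 88°, forward 3.5 m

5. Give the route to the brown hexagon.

turn right 6°, forward 10.4 m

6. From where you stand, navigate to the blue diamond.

turn right 13°, forward 8.7 m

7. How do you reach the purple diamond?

turn left 97°, forward 9.2 m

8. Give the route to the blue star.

turn left 39°, forward 2.6 m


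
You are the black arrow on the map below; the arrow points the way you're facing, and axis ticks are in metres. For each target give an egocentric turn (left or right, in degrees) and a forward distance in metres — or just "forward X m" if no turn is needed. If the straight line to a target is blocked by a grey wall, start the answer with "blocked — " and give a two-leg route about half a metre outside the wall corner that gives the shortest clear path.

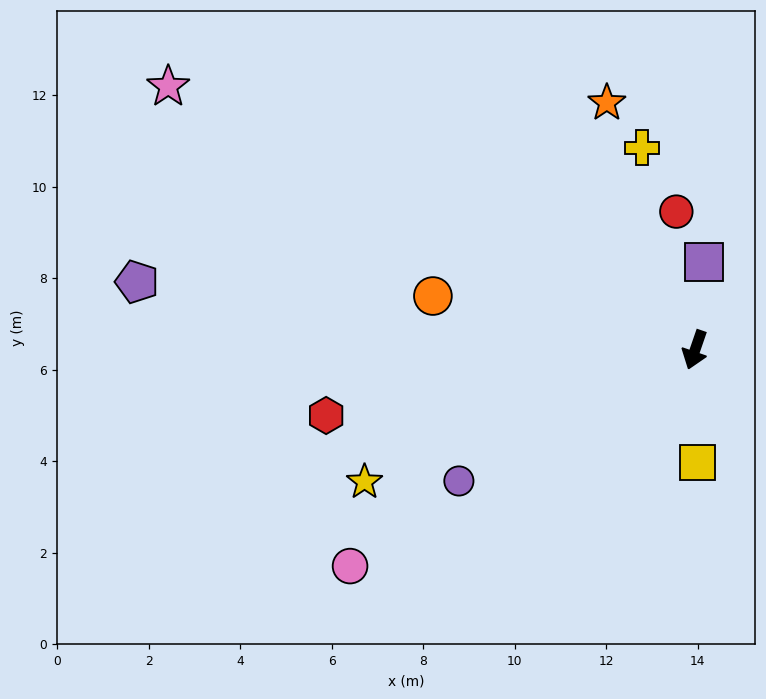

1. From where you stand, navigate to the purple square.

turn right 167°, forward 1.9 m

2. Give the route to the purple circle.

turn right 42°, forward 5.9 m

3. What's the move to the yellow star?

turn right 49°, forward 7.8 m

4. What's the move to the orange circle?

turn right 83°, forward 5.9 m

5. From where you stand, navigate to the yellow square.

turn left 20°, forward 2.5 m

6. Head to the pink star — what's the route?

turn right 98°, forward 12.9 m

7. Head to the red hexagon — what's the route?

turn right 61°, forward 8.2 m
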